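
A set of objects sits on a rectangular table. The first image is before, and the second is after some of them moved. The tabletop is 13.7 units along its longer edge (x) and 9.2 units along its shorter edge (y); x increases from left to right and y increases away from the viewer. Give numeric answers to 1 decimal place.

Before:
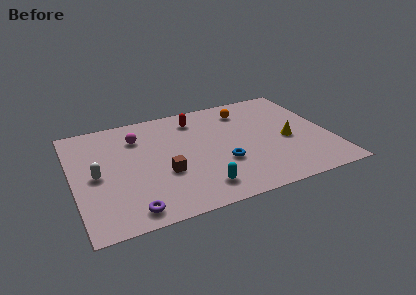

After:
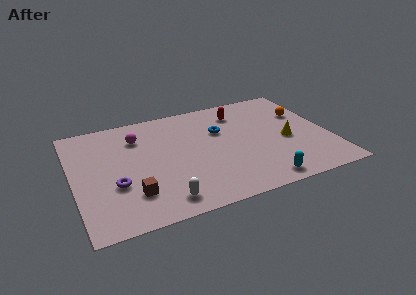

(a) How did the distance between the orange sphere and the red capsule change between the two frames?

+0.9

Before: roughly 2.7 units apart; after: 3.6. That's 0.9 units further apart.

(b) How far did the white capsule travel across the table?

4.5

The white capsule moved from about (1.2, 4.4) to (4.4, 1.3), a distance of √(3.2² + 3.1²) ≈ 4.5.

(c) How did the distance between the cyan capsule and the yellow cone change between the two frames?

-2.0

The distance was about 5.5 in the first image and 3.5 in the second, so they moved 2.0 units closer together.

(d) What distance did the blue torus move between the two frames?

2.8

The blue torus was near (7.8, 3.2) before and (8.0, 6.0) after, so it travelled √(0.2² + 2.8²) ≈ 2.8 units.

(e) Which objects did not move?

the yellow cone and the magenta sphere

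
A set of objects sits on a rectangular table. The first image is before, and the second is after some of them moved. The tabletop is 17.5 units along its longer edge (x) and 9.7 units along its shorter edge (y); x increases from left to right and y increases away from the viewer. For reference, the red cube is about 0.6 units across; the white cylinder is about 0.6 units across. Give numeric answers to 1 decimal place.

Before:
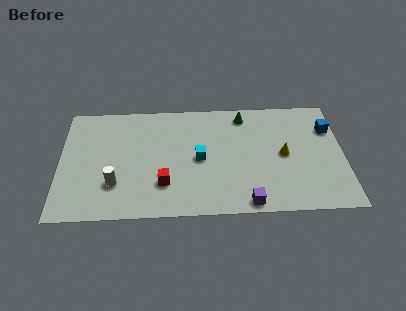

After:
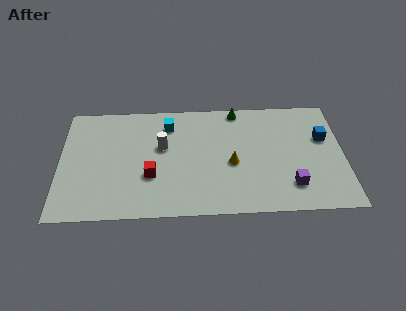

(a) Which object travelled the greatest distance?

the white cylinder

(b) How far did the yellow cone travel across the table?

3.3

The yellow cone moved from about (13.8, 4.8) to (10.6, 4.2), a distance of √(3.2² + 0.6²) ≈ 3.3.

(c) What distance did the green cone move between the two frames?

0.6

The green cone moved from about (11.4, 8.3) to (11.0, 8.8), a distance of √(0.4² + 0.5²) ≈ 0.6.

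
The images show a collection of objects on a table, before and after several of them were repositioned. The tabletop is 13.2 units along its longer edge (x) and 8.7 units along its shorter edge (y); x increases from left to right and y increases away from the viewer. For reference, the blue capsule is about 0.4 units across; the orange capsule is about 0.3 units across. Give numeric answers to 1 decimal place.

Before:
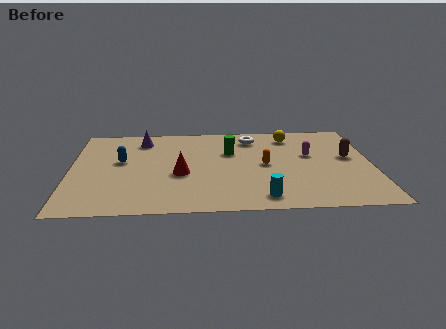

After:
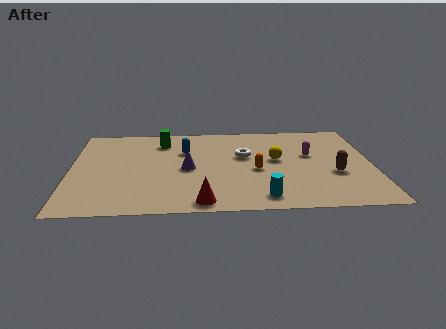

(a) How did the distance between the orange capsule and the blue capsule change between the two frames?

-2.6

They were about 6.3 units apart before and 3.7 after — 2.6 units closer together.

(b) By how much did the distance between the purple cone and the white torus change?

-2.1

Before: roughly 4.9 units apart; after: 2.8. That's 2.1 units closer together.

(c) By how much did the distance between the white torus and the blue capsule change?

-3.5

They were about 6.2 units apart before and 2.7 after — 3.5 units closer together.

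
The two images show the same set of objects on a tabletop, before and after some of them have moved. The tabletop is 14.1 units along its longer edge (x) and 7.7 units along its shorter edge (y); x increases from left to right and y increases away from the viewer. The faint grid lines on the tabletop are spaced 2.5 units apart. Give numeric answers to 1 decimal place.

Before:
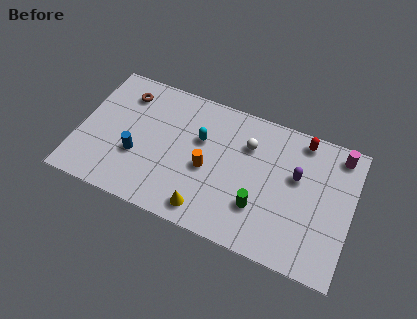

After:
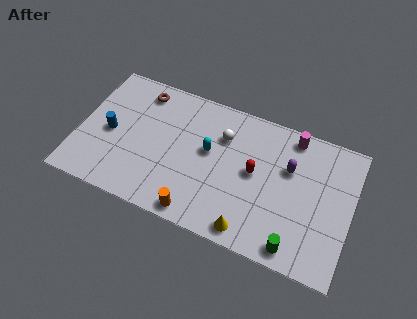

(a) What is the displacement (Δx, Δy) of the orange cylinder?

(-0.2, -2.6)

From the two frames, the orange cylinder sits at roughly (6.7, 3.4) before and (6.5, 0.8) after.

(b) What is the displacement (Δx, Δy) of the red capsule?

(-2.2, -2.7)

The red capsule was at about (11.3, 6.8) and moved to about (9.1, 4.1).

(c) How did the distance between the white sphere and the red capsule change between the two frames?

-0.7

They were about 3.0 units apart before and 2.3 after — 0.7 units closer together.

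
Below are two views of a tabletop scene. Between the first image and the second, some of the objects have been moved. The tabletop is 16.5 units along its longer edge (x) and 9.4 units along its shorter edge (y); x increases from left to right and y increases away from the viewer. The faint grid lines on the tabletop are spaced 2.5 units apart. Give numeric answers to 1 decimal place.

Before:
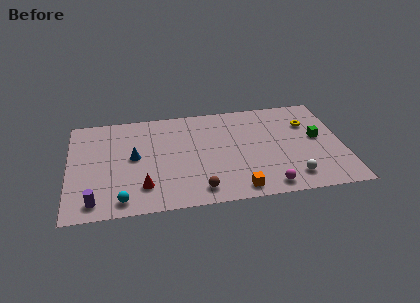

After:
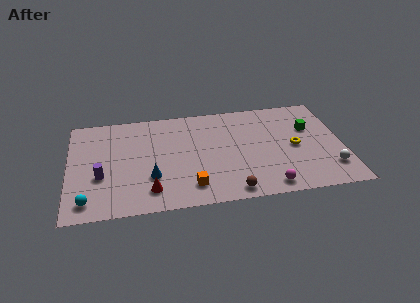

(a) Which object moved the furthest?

the orange cube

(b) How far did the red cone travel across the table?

0.6

The red cone moved from about (4.4, 2.2) to (4.8, 1.8), a distance of √(0.4² + 0.4²) ≈ 0.6.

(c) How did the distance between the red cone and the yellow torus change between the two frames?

-1.8

The distance was about 11.0 in the first image and 9.2 in the second, so they moved 1.8 units closer together.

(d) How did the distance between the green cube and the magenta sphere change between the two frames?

+0.6

Before: roughly 5.1 units apart; after: 5.7. That's 0.6 units further apart.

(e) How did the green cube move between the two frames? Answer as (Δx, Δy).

(-0.4, 1.0)

The green cube started near (15.0, 5.1) and ended near (14.6, 6.1).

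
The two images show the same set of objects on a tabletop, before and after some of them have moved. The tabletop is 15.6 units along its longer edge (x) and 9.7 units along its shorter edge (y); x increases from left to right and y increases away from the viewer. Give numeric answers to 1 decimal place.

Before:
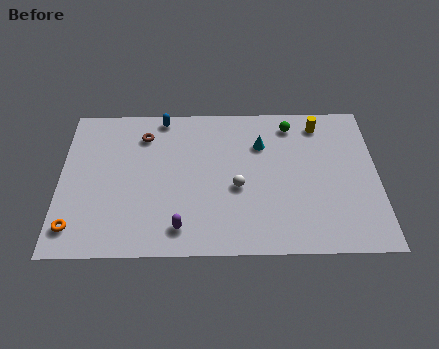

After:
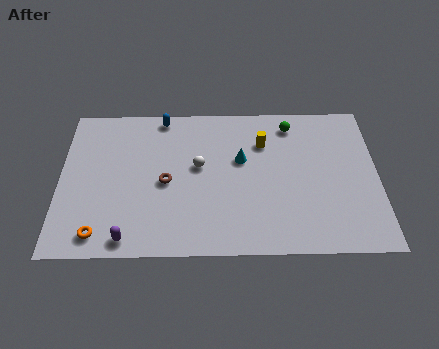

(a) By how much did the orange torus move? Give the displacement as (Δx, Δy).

(1.2, -0.4)

The orange torus was at about (0.8, 1.7) and moved to about (2.0, 1.3).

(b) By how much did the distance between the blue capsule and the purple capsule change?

+0.7

Before: roughly 7.3 units apart; after: 8.0. That's 0.7 units further apart.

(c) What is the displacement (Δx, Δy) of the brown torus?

(1.1, -3.1)

The brown torus started near (4.1, 7.6) and ended near (5.2, 4.5).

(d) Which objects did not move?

the blue capsule and the green sphere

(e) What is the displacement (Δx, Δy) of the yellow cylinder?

(-2.8, -1.2)

From the two frames, the yellow cylinder sits at roughly (12.8, 8.2) before and (10.0, 7.0) after.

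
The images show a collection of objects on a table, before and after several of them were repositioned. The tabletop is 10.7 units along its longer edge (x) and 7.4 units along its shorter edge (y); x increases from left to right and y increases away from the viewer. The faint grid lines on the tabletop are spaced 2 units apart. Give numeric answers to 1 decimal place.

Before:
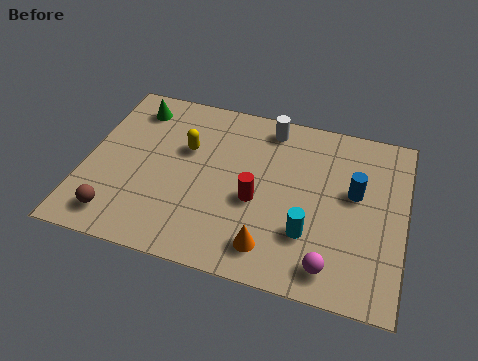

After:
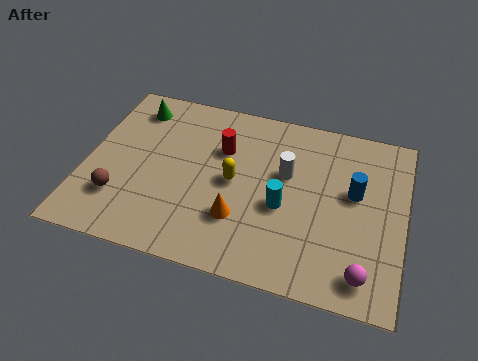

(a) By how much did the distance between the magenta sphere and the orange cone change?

+2.3

Before: roughly 2.0 units apart; after: 4.3. That's 2.3 units further apart.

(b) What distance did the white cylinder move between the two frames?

2.0

The white cylinder was near (6.0, 6.4) before and (6.7, 4.5) after, so it travelled √(0.7² + 1.9²) ≈ 2.0 units.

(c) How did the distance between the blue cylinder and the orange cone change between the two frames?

+0.3

They were about 4.0 units apart before and 4.3 after — 0.3 units further apart.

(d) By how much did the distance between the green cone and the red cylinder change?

-2.0

The distance was about 5.3 in the first image and 3.3 in the second, so they moved 2.0 units closer together.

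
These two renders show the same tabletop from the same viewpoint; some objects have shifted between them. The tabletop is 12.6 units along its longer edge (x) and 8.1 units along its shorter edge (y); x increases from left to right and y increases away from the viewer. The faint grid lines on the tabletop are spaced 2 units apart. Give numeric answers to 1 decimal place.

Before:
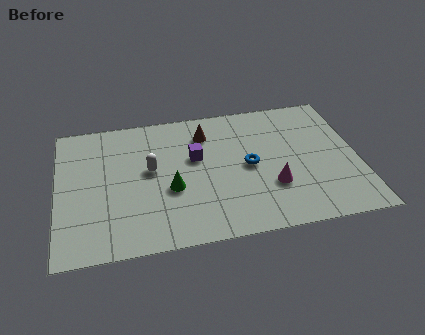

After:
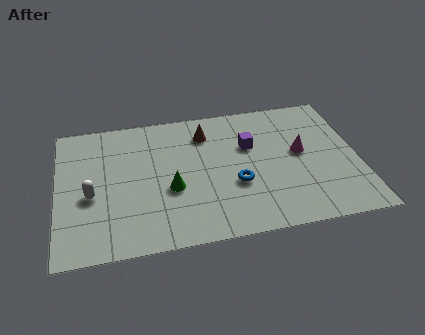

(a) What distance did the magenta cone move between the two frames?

2.2

The magenta cone moved from about (8.9, 2.6) to (10.2, 4.4), a distance of √(1.3² + 1.8²) ≈ 2.2.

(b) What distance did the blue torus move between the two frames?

1.2

From (8.0, 4.0) to (7.4, 3.0), the blue torus covered √(0.6² + 1.0²) ≈ 1.2 units.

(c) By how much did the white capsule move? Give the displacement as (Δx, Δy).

(-2.5, -1.1)

The white capsule was at about (3.9, 4.5) and moved to about (1.4, 3.4).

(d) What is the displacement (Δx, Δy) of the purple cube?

(2.3, 0.3)

From the two frames, the purple cube sits at roughly (5.8, 4.9) before and (8.1, 5.2) after.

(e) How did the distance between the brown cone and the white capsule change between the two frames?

+2.7

The distance was about 3.0 in the first image and 5.7 in the second, so they moved 2.7 units further apart.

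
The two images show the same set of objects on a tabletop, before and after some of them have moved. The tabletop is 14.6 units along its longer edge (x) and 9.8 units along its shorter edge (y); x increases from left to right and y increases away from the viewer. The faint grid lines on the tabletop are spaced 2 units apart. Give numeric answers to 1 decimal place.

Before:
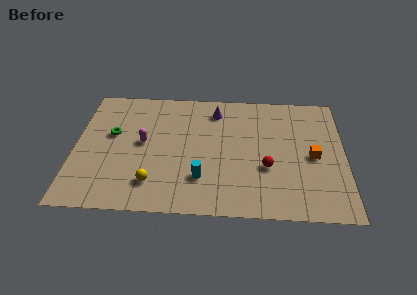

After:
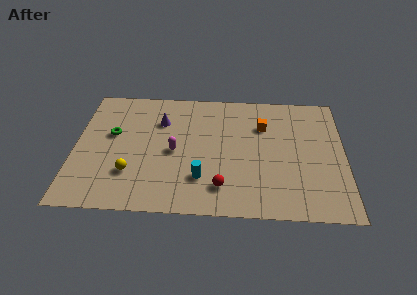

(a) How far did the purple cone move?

3.2

The purple cone moved from about (7.6, 8.0) to (4.6, 7.0), a distance of √(3.0² + 1.0²) ≈ 3.2.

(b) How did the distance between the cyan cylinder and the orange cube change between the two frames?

-0.9

They were about 6.3 units apart before and 5.4 after — 0.9 units closer together.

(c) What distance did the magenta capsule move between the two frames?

1.8

The magenta capsule was near (3.7, 5.2) before and (5.4, 4.6) after, so it travelled √(1.7² + 0.6²) ≈ 1.8 units.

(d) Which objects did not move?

the cyan cylinder and the green torus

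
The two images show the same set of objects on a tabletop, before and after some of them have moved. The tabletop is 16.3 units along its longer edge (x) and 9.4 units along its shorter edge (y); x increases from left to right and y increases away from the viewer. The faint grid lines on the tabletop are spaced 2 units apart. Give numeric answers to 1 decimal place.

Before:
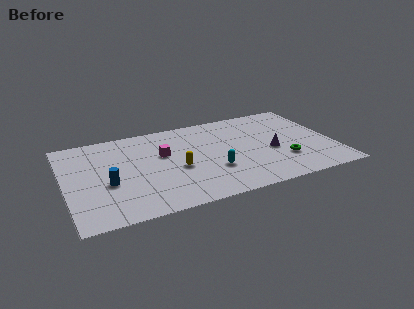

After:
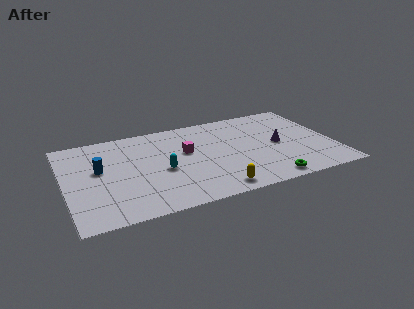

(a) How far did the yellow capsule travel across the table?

3.5

The yellow capsule was near (6.7, 4.0) before and (8.7, 1.1) after, so it travelled √(2.0² + 2.9²) ≈ 3.5 units.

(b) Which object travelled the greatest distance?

the yellow capsule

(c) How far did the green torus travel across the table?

2.2

The green torus moved from about (13.1, 2.8) to (11.9, 1.0), a distance of √(1.2² + 1.8²) ≈ 2.2.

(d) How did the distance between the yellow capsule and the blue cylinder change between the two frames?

+3.7

They were about 4.2 units apart before and 7.9 after — 3.7 units further apart.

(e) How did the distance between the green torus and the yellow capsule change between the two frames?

-3.3

They were about 6.5 units apart before and 3.2 after — 3.3 units closer together.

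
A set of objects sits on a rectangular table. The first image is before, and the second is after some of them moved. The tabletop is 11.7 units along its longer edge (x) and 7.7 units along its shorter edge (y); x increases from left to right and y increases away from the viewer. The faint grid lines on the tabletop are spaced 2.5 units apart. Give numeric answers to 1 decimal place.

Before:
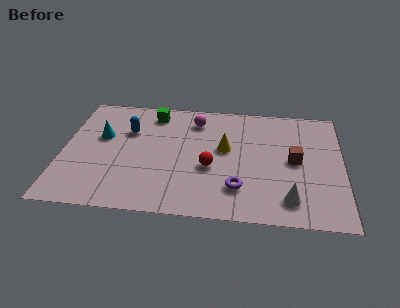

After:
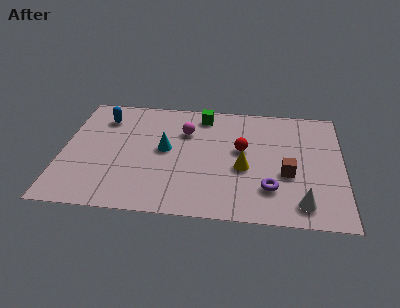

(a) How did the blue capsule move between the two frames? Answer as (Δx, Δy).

(-1.1, 0.8)

From the two frames, the blue capsule sits at roughly (2.7, 5.2) before and (1.6, 6.0) after.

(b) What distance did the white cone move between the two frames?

0.5

The white cone was near (9.5, 1.4) before and (10.0, 1.2) after, so it travelled √(0.5² + 0.2²) ≈ 0.5 units.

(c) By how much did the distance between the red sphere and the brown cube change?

-1.2

They were about 3.6 units apart before and 2.4 after — 1.2 units closer together.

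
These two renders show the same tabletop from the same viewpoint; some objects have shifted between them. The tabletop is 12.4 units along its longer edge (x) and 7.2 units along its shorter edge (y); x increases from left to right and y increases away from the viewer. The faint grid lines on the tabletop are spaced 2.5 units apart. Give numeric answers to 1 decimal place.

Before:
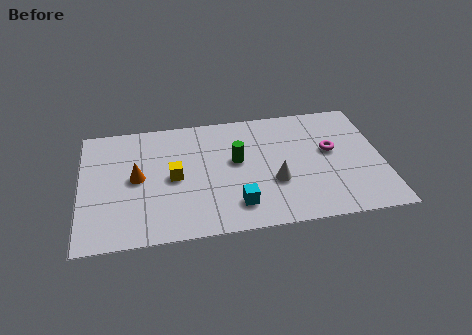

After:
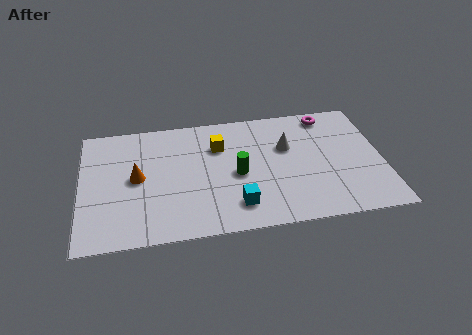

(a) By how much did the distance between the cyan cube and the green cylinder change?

-0.8

Before: roughly 2.6 units apart; after: 1.8. That's 0.8 units closer together.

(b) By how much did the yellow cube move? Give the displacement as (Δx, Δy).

(1.9, 1.6)

From the two frames, the yellow cube sits at roughly (3.8, 3.5) before and (5.7, 5.1) after.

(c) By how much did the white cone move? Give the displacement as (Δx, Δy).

(0.6, 2.0)

The white cone was at about (7.9, 2.6) and moved to about (8.5, 4.6).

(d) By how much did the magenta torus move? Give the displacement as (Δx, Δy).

(0.0, 2.2)

The magenta torus started near (10.3, 4.1) and ended near (10.3, 6.3).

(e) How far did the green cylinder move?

0.8

The green cylinder moved from about (6.4, 4.1) to (6.4, 3.3), a distance of √(0.0² + 0.8²) ≈ 0.8.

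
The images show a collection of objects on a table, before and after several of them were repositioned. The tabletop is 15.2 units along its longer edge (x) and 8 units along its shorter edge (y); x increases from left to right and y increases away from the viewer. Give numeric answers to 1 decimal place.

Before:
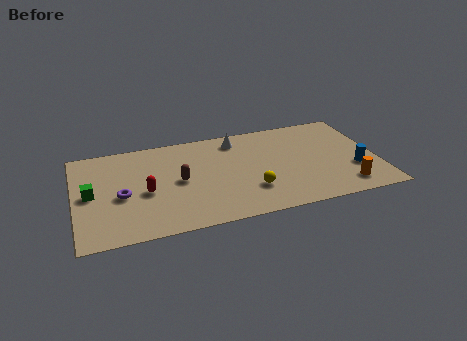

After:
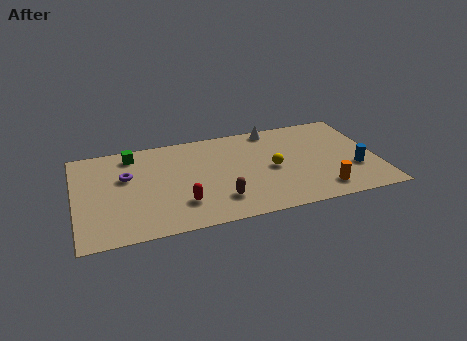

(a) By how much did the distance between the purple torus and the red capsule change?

+2.7

Before: roughly 1.2 units apart; after: 3.9. That's 2.7 units further apart.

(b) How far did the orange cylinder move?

1.2

The orange cylinder moved from about (13.4, 1.4) to (12.2, 1.4), a distance of √(1.2² + 0.0²) ≈ 1.2.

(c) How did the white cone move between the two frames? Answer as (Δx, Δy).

(1.9, 0.5)

The white cone was at about (8.3, 6.7) and moved to about (10.2, 7.2).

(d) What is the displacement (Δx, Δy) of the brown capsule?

(1.9, -2.1)

The brown capsule was at about (5.2, 4.0) and moved to about (7.1, 1.9).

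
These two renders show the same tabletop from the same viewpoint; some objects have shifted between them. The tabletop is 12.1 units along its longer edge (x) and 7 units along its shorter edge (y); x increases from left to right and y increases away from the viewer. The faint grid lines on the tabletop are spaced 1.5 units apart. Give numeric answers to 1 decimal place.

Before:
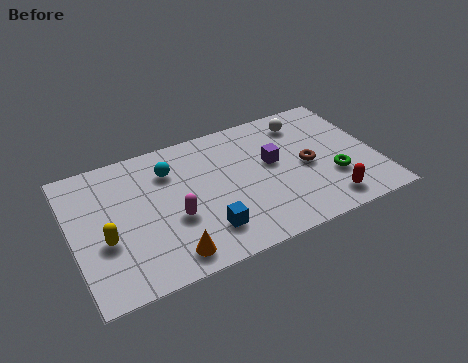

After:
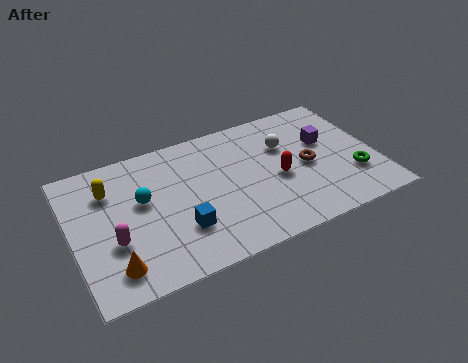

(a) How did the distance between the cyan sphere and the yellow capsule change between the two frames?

-2.2

Before: roughly 3.8 units apart; after: 1.6. That's 2.2 units closer together.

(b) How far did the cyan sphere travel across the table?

1.6

From (4.0, 5.2) to (2.8, 4.1), the cyan sphere covered √(1.2² + 1.1²) ≈ 1.6 units.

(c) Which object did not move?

the brown torus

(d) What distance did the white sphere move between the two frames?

1.3

The white sphere was near (9.5, 5.7) before and (8.6, 4.7) after, so it travelled √(0.9² + 1.0²) ≈ 1.3 units.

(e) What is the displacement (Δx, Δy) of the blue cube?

(-0.9, 0.5)

The blue cube was at about (5.0, 1.6) and moved to about (4.1, 2.1).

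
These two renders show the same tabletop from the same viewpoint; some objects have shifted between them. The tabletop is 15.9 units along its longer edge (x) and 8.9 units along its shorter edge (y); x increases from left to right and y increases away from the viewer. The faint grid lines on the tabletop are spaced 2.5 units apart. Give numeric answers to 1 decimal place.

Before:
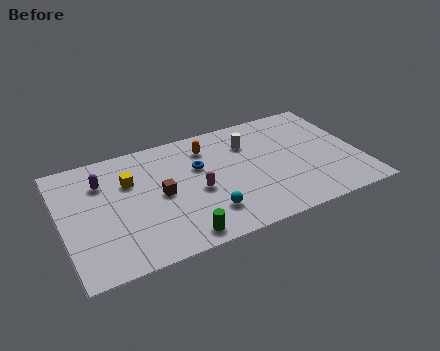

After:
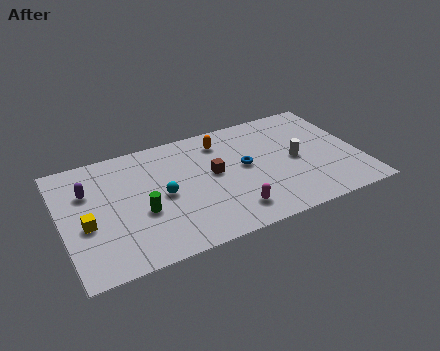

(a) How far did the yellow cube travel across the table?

3.4

The yellow cube was near (3.7, 6.0) before and (1.2, 3.7) after, so it travelled √(2.5² + 2.3²) ≈ 3.4 units.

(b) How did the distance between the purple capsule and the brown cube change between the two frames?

+3.1

The distance was about 3.6 in the first image and 6.7 in the second, so they moved 3.1 units further apart.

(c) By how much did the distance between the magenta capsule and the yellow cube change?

+3.8

They were about 4.0 units apart before and 7.8 after — 3.8 units further apart.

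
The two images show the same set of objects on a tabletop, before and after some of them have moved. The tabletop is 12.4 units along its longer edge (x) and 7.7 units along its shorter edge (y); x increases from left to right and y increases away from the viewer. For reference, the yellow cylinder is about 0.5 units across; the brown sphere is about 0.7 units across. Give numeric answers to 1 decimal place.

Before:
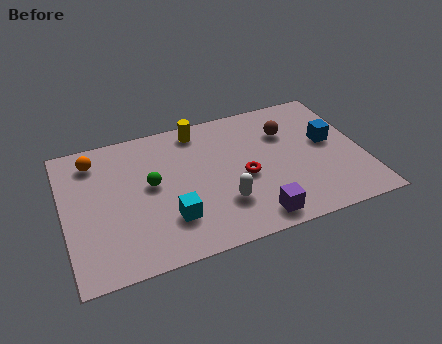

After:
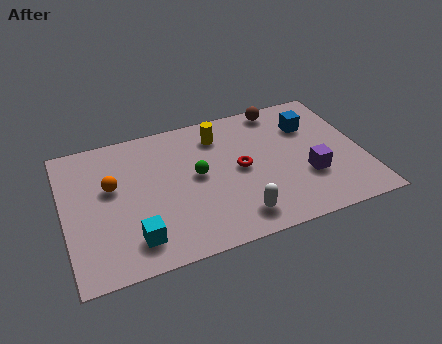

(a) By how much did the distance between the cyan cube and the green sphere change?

+1.6

Before: roughly 2.2 units apart; after: 3.8. That's 1.6 units further apart.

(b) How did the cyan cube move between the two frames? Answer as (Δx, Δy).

(-1.5, -0.6)

The cyan cube was at about (4.2, 2.1) and moved to about (2.7, 1.5).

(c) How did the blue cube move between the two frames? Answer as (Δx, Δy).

(-0.7, 1.2)

The blue cube started near (11.1, 4.3) and ended near (10.4, 5.5).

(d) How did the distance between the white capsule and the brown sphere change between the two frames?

+1.7

They were about 4.4 units apart before and 6.1 after — 1.7 units further apart.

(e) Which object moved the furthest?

the purple cube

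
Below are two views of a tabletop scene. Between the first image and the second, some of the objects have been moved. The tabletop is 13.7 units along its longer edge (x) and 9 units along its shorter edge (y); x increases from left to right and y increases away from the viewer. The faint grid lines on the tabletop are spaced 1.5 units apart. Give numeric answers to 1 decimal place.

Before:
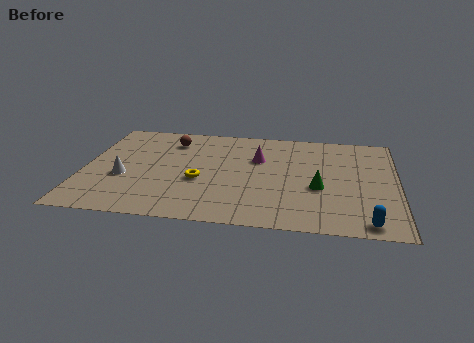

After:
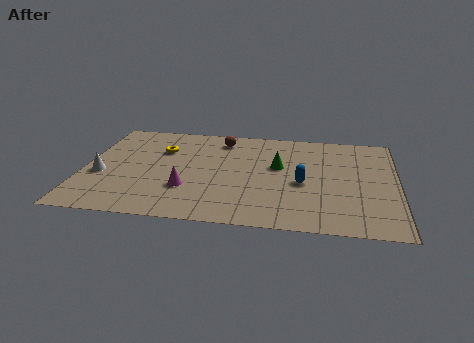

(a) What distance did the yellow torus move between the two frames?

3.2

From (5.1, 3.6) to (3.3, 6.2), the yellow torus covered √(1.8² + 2.6²) ≈ 3.2 units.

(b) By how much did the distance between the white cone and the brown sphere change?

+2.3

They were about 4.1 units apart before and 6.4 after — 2.3 units further apart.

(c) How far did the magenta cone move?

4.3

The magenta cone moved from about (7.6, 5.9) to (4.6, 2.8), a distance of √(3.0² + 3.1²) ≈ 4.3.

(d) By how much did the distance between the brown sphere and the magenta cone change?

+0.8

They were about 4.1 units apart before and 4.9 after — 0.8 units further apart.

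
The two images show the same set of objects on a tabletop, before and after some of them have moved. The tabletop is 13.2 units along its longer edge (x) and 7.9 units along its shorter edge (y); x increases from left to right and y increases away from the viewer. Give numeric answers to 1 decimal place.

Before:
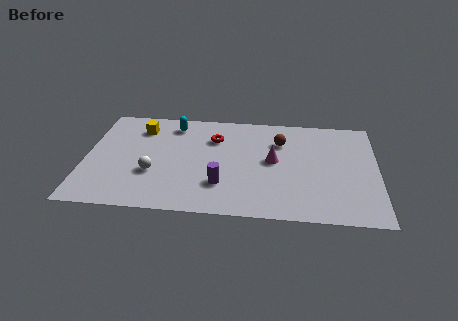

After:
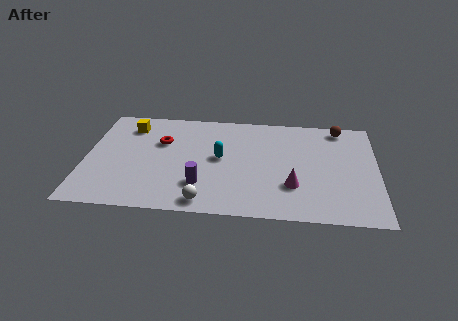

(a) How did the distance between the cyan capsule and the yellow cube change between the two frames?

+3.1

The distance was about 1.6 in the first image and 4.7 in the second, so they moved 3.1 units further apart.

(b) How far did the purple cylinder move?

0.9

From (6.2, 2.2) to (5.3, 2.1), the purple cylinder covered √(0.9² + 0.1²) ≈ 0.9 units.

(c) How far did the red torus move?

2.5

The red torus moved from about (5.8, 5.7) to (3.4, 5.2), a distance of √(2.4² + 0.5²) ≈ 2.5.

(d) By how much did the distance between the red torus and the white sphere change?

+0.8

The distance was about 4.0 in the first image and 4.8 in the second, so they moved 0.8 units further apart.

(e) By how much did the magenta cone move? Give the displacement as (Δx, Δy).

(0.9, -1.8)

From the two frames, the magenta cone sits at roughly (8.5, 4.2) before and (9.4, 2.4) after.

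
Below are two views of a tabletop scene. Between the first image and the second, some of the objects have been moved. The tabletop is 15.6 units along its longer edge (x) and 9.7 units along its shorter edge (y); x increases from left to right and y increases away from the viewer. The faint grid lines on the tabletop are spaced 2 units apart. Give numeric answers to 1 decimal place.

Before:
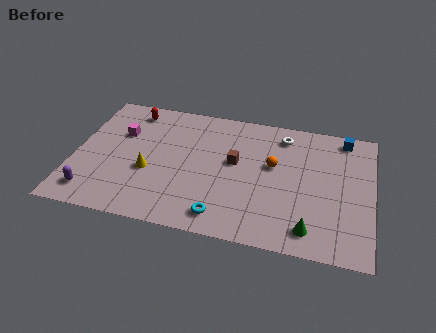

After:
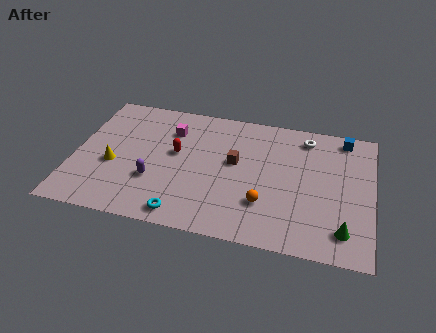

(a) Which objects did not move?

the brown cube and the blue cube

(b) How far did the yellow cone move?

1.9

The yellow cone was near (4.0, 3.8) before and (2.1, 3.9) after, so it travelled √(1.9² + 0.1²) ≈ 1.9 units.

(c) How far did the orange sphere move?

2.9

The orange sphere was near (10.4, 5.7) before and (10.1, 2.8) after, so it travelled √(0.3² + 2.9²) ≈ 2.9 units.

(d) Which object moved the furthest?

the red capsule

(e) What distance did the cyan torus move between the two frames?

2.0

The cyan torus moved from about (8.0, 1.4) to (6.0, 1.1), a distance of √(2.0² + 0.3²) ≈ 2.0.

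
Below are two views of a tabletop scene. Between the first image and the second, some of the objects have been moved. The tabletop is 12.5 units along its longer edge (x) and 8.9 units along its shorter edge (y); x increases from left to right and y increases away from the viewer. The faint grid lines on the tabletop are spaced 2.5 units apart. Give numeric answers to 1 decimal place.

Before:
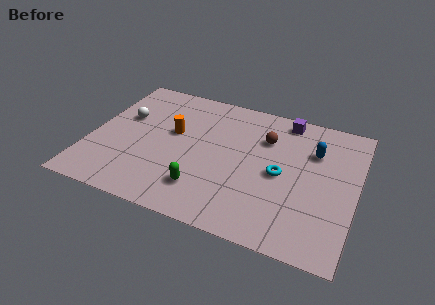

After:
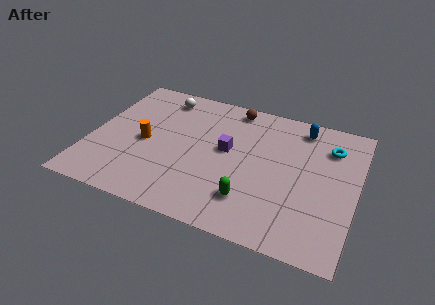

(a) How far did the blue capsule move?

1.6

The blue capsule was near (10.4, 6.2) before and (9.7, 7.6) after, so it travelled √(0.7² + 1.4²) ≈ 1.6 units.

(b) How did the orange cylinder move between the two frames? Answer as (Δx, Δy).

(-1.2, -1.1)

From the two frames, the orange cylinder sits at roughly (3.8, 5.2) before and (2.6, 4.1) after.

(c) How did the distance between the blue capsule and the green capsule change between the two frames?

-0.6

The distance was about 6.4 in the first image and 5.8 in the second, so they moved 0.6 units closer together.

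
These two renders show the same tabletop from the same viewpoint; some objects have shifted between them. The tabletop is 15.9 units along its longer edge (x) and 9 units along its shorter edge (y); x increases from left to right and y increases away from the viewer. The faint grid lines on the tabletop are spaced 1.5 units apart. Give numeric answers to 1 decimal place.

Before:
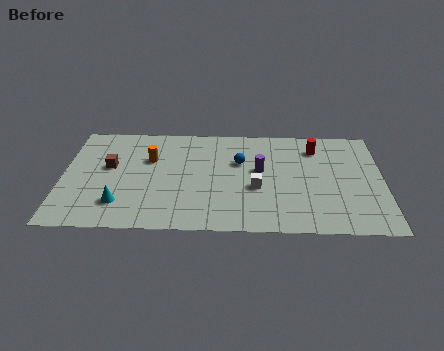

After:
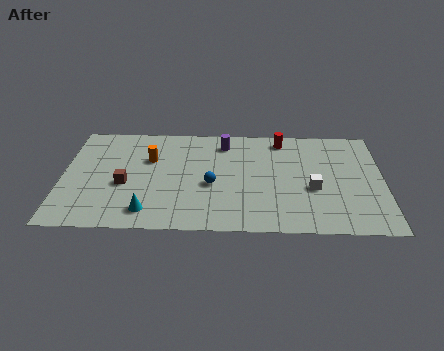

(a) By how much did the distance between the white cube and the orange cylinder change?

+2.6

The distance was about 5.8 in the first image and 8.4 in the second, so they moved 2.6 units further apart.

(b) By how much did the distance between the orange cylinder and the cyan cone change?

+0.4

The distance was about 4.0 in the first image and 4.4 in the second, so they moved 0.4 units further apart.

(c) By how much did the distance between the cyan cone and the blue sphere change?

-3.1

Before: roughly 7.0 units apart; after: 3.9. That's 3.1 units closer together.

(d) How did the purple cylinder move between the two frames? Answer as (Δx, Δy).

(-1.8, 2.3)

The purple cylinder was at about (9.8, 5.1) and moved to about (8.0, 7.4).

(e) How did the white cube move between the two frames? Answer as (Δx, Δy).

(2.8, 0.0)

The white cube started near (9.6, 3.6) and ended near (12.4, 3.6).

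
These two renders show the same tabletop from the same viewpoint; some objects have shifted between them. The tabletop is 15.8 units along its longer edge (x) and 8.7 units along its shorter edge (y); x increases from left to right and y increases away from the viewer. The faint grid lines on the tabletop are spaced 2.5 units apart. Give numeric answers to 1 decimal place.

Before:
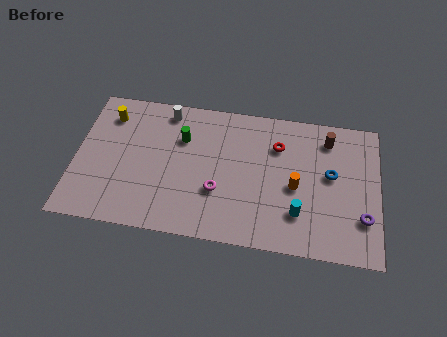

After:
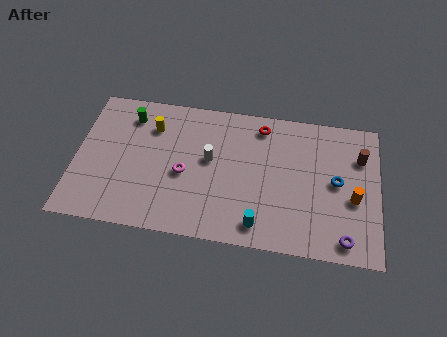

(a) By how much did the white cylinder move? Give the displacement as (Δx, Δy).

(2.4, -2.7)

The white cylinder was at about (4.6, 7.6) and moved to about (7.0, 4.9).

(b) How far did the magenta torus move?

2.0

The magenta torus was near (7.5, 3.0) before and (5.7, 3.8) after, so it travelled √(1.8² + 0.8²) ≈ 2.0 units.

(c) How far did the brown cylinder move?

1.9

The brown cylinder moved from about (13.1, 7.1) to (14.8, 6.2), a distance of √(1.7² + 0.9²) ≈ 1.9.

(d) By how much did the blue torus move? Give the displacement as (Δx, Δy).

(0.3, -0.4)

The blue torus started near (13.3, 4.9) and ended near (13.6, 4.5).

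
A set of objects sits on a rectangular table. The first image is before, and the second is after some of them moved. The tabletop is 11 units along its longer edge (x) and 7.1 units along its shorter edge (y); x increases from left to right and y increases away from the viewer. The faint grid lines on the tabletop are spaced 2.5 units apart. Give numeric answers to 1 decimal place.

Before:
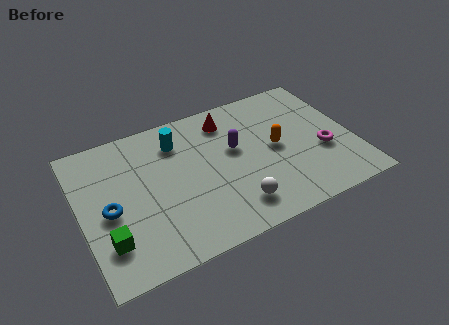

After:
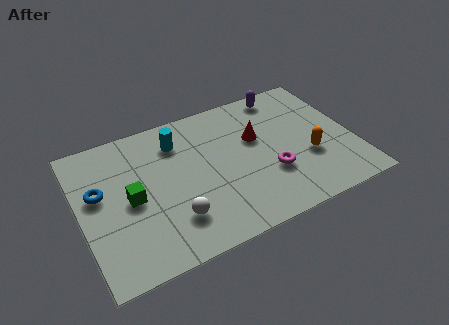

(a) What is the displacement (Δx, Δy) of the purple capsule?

(2.3, 2.1)

From the two frames, the purple capsule sits at roughly (6.3, 4.2) before and (8.6, 6.3) after.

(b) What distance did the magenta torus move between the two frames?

2.2

The magenta torus moved from about (9.7, 2.7) to (7.5, 2.4), a distance of √(2.2² + 0.3²) ≈ 2.2.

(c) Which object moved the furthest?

the purple capsule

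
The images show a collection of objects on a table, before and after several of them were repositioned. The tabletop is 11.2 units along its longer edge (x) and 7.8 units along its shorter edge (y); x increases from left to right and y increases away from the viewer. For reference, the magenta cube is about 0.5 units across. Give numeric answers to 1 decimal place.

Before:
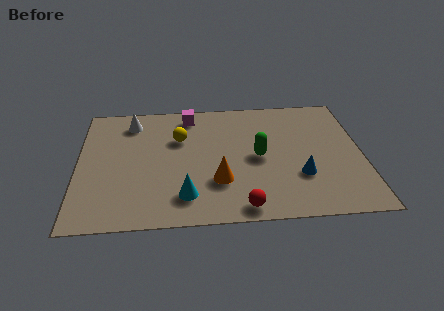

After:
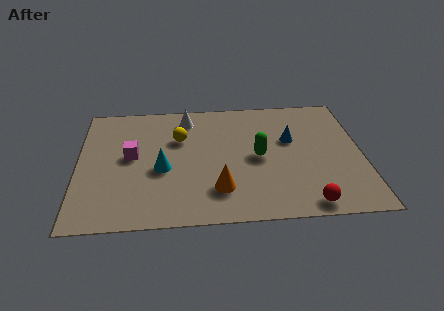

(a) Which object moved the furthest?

the magenta cube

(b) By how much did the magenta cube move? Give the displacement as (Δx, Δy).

(-2.3, -2.5)

The magenta cube started near (4.4, 6.7) and ended near (2.1, 4.2).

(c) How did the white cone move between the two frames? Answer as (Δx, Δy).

(2.2, 0.1)

The white cone was at about (2.1, 6.4) and moved to about (4.3, 6.5).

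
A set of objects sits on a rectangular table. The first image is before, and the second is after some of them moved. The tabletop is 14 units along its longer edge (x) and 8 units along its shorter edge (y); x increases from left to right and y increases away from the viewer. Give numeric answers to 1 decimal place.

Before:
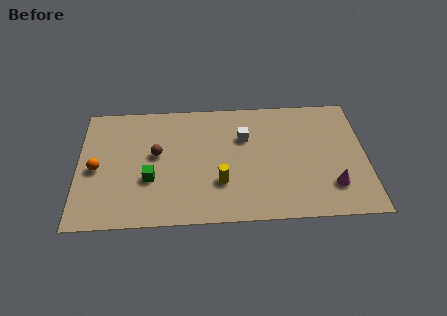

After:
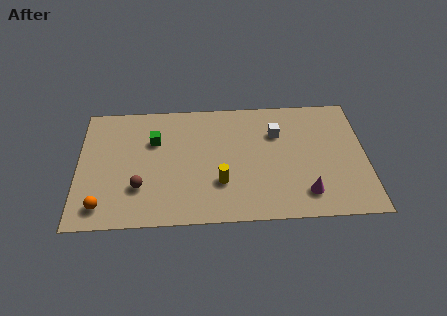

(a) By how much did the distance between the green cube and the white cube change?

+0.8

The distance was about 5.2 in the first image and 6.0 in the second, so they moved 0.8 units further apart.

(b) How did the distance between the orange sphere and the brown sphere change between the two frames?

-0.9

They were about 3.0 units apart before and 2.1 after — 0.9 units closer together.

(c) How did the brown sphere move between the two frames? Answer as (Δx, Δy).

(-0.8, -2.1)

From the two frames, the brown sphere sits at roughly (3.8, 4.5) before and (3.0, 2.4) after.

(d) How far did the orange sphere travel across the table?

2.4

The orange sphere was near (0.9, 3.7) before and (1.2, 1.3) after, so it travelled √(0.3² + 2.4²) ≈ 2.4 units.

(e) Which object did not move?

the yellow cylinder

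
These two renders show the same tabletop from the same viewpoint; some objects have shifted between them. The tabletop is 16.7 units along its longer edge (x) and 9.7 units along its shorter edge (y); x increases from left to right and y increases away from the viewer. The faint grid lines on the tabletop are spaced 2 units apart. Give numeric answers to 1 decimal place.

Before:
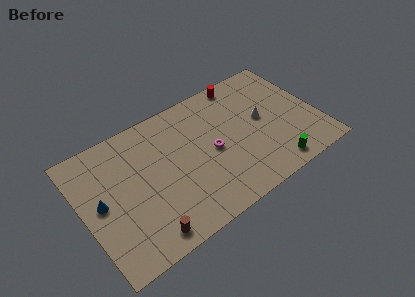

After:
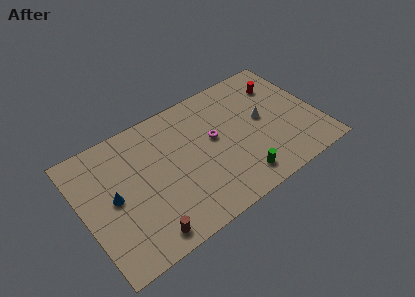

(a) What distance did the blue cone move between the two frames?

0.9

The blue cone moved from about (1.2, 5.0) to (2.1, 4.9), a distance of √(0.9² + 0.1²) ≈ 0.9.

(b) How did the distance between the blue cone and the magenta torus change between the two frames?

-0.6

Before: roughly 7.9 units apart; after: 7.3. That's 0.6 units closer together.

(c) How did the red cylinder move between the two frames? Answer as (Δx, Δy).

(2.5, -1.5)

The red cylinder was at about (12.1, 8.8) and moved to about (14.6, 7.3).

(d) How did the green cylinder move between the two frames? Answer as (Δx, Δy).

(-2.4, 0.4)

From the two frames, the green cylinder sits at roughly (12.9, 1.2) before and (10.5, 1.6) after.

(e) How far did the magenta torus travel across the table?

0.9

The magenta torus was near (9.1, 4.6) before and (9.4, 5.5) after, so it travelled √(0.3² + 0.9²) ≈ 0.9 units.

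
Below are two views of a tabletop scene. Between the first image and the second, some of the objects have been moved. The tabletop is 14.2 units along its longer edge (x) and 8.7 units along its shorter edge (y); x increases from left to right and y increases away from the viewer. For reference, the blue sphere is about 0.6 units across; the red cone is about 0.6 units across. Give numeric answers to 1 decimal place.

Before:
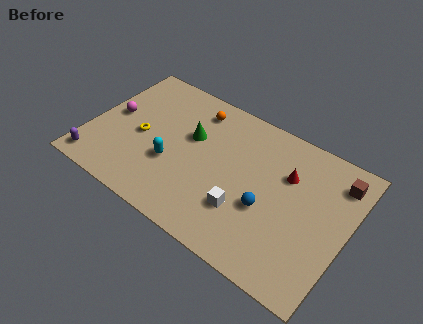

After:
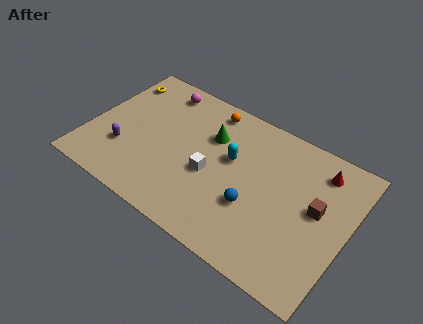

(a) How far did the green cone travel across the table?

1.2

The green cone moved from about (5.4, 5.4) to (6.4, 6.0), a distance of √(1.0² + 0.6²) ≈ 1.2.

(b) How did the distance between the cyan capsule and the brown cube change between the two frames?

-4.6

Before: roughly 9.4 units apart; after: 4.8. That's 4.6 units closer together.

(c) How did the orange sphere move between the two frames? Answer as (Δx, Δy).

(0.7, 0.4)

The orange sphere was at about (5.3, 7.2) and moved to about (6.0, 7.6).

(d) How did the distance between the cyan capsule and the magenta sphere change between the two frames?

+1.2

They were about 3.9 units apart before and 5.1 after — 1.2 units further apart.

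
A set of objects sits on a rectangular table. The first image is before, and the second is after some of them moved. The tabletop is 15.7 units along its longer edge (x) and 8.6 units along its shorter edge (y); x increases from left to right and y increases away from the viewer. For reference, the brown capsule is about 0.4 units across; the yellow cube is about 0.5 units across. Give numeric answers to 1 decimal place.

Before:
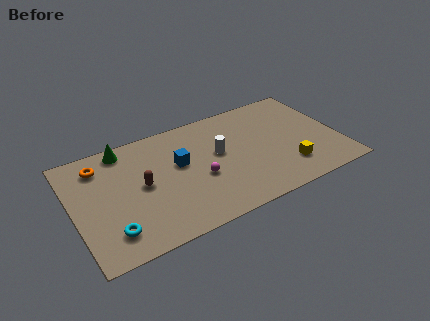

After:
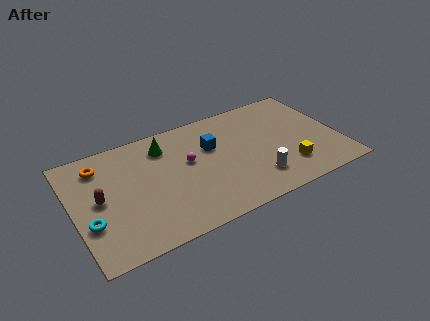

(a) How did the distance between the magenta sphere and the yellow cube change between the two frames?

+1.0

The distance was about 5.3 in the first image and 6.3 in the second, so they moved 1.0 units further apart.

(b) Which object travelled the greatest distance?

the white cylinder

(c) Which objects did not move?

the orange torus and the yellow cube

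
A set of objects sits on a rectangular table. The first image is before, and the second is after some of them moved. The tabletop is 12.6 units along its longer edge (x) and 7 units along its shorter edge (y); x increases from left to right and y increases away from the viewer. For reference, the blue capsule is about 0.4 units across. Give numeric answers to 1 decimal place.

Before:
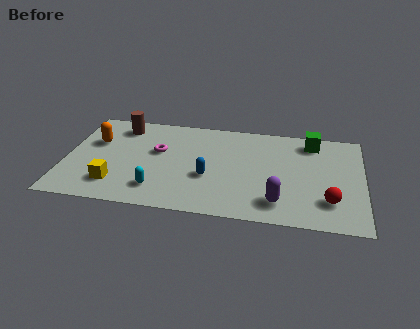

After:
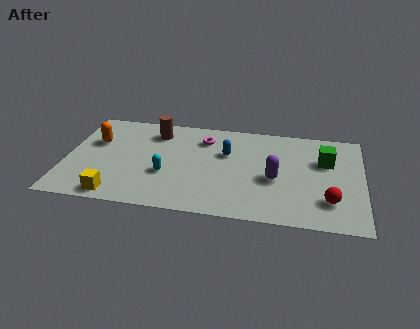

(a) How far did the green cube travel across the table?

1.4

The green cube moved from about (10.4, 5.9) to (11.0, 4.6), a distance of √(0.6² + 1.3²) ≈ 1.4.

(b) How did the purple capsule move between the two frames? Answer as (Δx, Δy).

(-0.2, 1.6)

The purple capsule started near (9.1, 1.4) and ended near (8.9, 3.0).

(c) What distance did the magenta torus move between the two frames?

2.2

The magenta torus moved from about (3.9, 4.2) to (5.8, 5.4), a distance of √(1.9² + 1.2²) ≈ 2.2.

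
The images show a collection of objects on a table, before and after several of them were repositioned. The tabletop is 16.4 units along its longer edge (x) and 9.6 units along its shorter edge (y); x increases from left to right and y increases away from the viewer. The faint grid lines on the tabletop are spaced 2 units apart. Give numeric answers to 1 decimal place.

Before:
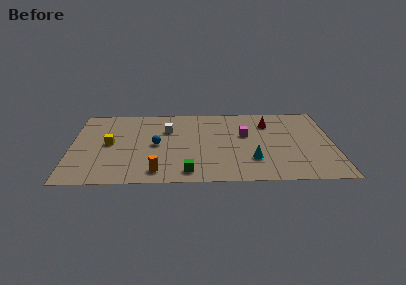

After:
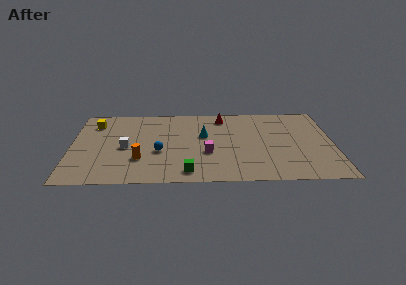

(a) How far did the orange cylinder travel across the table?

1.9

The orange cylinder was near (5.4, 1.4) before and (4.3, 2.9) after, so it travelled √(1.1² + 1.5²) ≈ 1.9 units.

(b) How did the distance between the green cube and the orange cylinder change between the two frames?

+1.5

Before: roughly 1.9 units apart; after: 3.4. That's 1.5 units further apart.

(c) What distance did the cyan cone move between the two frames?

4.3

The cyan cone moved from about (11.3, 2.7) to (8.3, 5.8), a distance of √(3.0² + 3.1²) ≈ 4.3.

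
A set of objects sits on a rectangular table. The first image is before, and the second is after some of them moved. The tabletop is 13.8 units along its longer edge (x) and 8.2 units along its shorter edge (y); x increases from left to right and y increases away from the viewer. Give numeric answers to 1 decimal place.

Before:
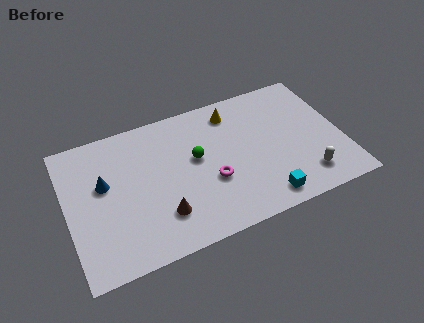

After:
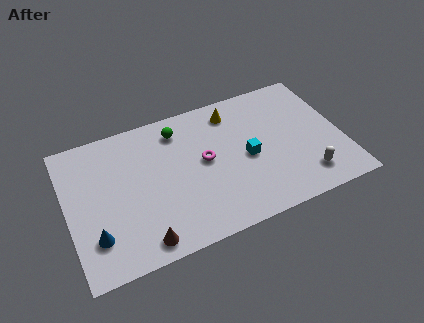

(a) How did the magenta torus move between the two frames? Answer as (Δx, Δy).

(-0.2, 1.3)

The magenta torus was at about (7.1, 3.1) and moved to about (6.9, 4.4).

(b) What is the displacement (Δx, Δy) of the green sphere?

(-0.7, 2.0)

From the two frames, the green sphere sits at roughly (6.5, 4.7) before and (5.8, 6.7) after.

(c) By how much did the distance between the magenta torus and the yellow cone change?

-1.1

The distance was about 4.0 in the first image and 2.9 in the second, so they moved 1.1 units closer together.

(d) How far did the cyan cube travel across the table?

2.7

The cyan cube was near (9.5, 1.1) before and (9.0, 3.8) after, so it travelled √(0.5² + 2.7²) ≈ 2.7 units.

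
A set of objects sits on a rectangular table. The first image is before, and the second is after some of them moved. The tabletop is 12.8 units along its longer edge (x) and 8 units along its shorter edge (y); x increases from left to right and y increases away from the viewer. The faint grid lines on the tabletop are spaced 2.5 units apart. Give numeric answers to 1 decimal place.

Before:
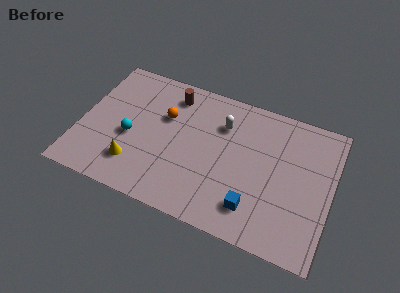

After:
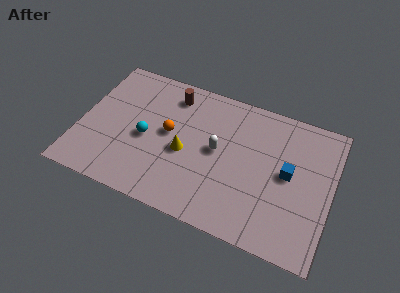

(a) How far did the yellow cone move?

2.9

From (3.0, 1.9) to (5.4, 3.5), the yellow cone covered √(2.4² + 1.6²) ≈ 2.9 units.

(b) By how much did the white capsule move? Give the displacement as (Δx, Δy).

(-0.1, -1.6)

The white capsule was at about (7.1, 5.8) and moved to about (7.0, 4.2).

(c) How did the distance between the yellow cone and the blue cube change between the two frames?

-0.9

The distance was about 6.1 in the first image and 5.2 in the second, so they moved 0.9 units closer together.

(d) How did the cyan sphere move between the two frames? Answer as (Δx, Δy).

(0.8, 0.2)

From the two frames, the cyan sphere sits at roughly (2.6, 3.4) before and (3.4, 3.6) after.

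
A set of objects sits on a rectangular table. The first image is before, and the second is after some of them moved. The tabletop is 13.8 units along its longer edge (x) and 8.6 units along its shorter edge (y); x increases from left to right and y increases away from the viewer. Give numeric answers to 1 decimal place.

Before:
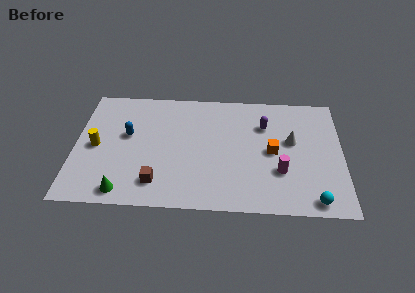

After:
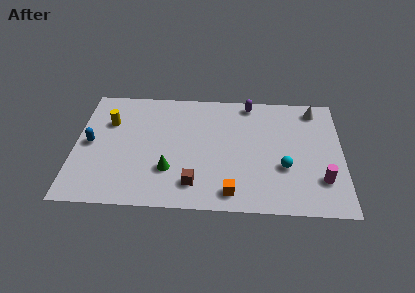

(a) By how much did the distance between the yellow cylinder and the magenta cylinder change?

+2.0

They were about 9.6 units apart before and 11.6 after — 2.0 units further apart.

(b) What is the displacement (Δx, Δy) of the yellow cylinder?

(0.6, 1.8)

The yellow cylinder started near (1.1, 4.1) and ended near (1.7, 5.9).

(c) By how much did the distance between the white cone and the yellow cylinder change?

+0.7

They were about 10.1 units apart before and 10.8 after — 0.7 units further apart.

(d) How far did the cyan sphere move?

2.7

From (12.3, 0.9) to (10.8, 3.1), the cyan sphere covered √(1.5² + 2.2²) ≈ 2.7 units.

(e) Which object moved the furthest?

the orange cube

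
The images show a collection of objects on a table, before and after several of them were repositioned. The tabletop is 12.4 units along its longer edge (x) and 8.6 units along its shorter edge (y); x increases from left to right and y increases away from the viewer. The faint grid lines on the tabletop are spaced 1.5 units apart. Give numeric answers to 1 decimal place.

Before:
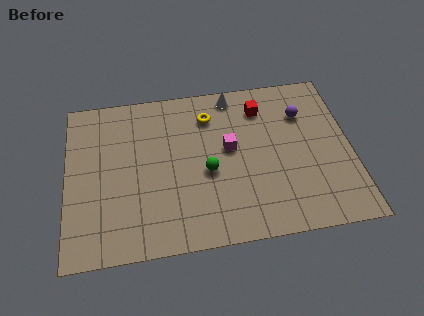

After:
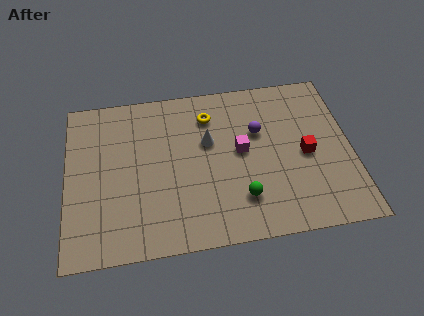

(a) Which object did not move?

the yellow torus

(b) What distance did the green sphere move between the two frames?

2.1

The green sphere was near (6.1, 3.7) before and (7.5, 2.1) after, so it travelled √(1.4² + 1.6²) ≈ 2.1 units.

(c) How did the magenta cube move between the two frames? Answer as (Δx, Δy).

(0.5, -0.2)

The magenta cube was at about (7.1, 4.8) and moved to about (7.6, 4.6).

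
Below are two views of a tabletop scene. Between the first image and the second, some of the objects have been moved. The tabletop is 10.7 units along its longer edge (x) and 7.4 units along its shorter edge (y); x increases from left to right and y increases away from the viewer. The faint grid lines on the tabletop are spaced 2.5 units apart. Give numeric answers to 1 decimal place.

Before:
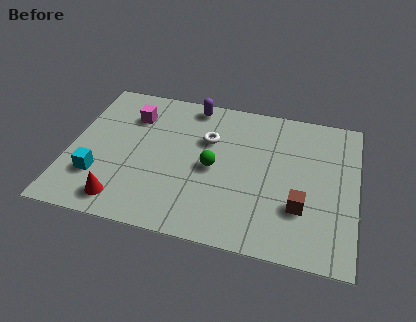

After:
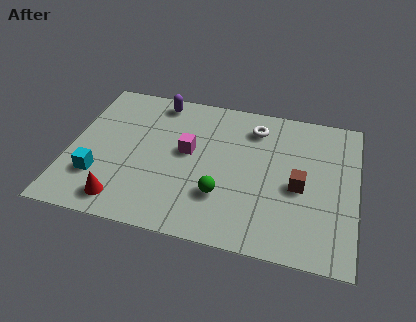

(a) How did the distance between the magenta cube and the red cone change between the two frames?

-0.7

The distance was about 4.4 in the first image and 3.7 in the second, so they moved 0.7 units closer together.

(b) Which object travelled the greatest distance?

the magenta cube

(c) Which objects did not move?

the cyan cube and the red cone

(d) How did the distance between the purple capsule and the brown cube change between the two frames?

+0.3

The distance was about 6.1 in the first image and 6.4 in the second, so they moved 0.3 units further apart.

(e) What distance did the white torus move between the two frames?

2.0

From (5.1, 4.9) to (6.8, 5.9), the white torus covered √(1.7² + 1.0²) ≈ 2.0 units.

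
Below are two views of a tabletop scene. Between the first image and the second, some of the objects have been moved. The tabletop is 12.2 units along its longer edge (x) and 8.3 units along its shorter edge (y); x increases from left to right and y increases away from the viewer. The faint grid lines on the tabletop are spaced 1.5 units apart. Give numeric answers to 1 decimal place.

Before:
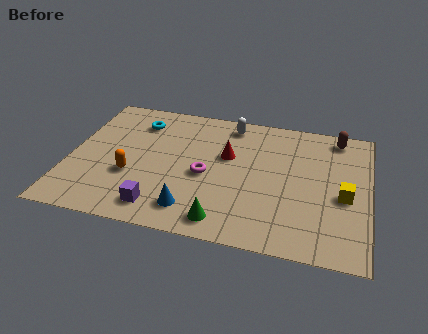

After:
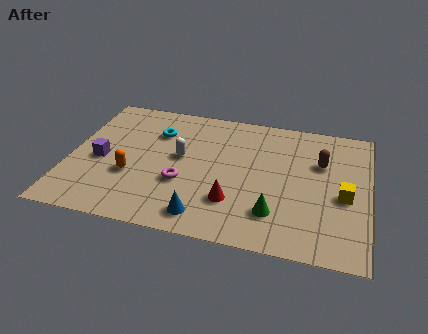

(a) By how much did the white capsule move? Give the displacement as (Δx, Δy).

(-1.9, -2.6)

The white capsule started near (6.4, 7.2) and ended near (4.5, 4.6).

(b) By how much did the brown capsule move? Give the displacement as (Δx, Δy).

(-0.6, -1.8)

The brown capsule started near (10.8, 7.3) and ended near (10.2, 5.5).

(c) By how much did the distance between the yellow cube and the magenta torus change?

+0.9

The distance was about 5.6 in the first image and 6.5 in the second, so they moved 0.9 units further apart.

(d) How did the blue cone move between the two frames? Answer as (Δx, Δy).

(0.5, -0.3)

The blue cone was at about (5.2, 1.5) and moved to about (5.7, 1.2).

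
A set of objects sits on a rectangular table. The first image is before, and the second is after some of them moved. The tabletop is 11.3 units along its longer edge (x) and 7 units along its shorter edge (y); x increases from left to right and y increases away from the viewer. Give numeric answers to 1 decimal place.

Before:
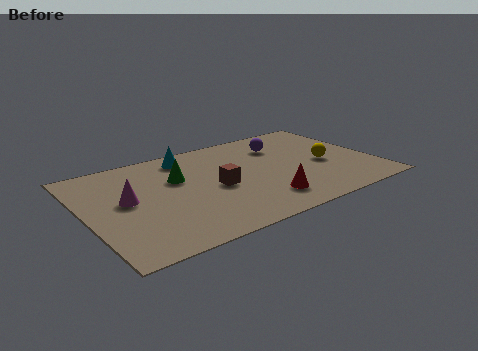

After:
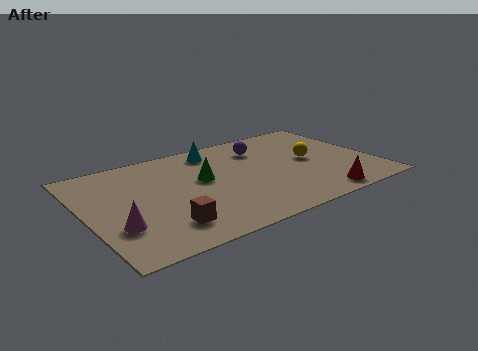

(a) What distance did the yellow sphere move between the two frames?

0.7

The yellow sphere was near (9.4, 3.1) before and (8.9, 3.6) after, so it travelled √(0.5² + 0.5²) ≈ 0.7 units.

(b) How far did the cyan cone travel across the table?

1.1

The cyan cone was near (4.3, 5.9) before and (5.4, 5.9) after, so it travelled √(1.1² + 0.0²) ≈ 1.1 units.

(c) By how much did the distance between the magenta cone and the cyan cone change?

+2.3

Before: roughly 3.4 units apart; after: 5.7. That's 2.3 units further apart.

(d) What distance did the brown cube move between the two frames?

2.9

From (5.0, 3.2) to (2.7, 1.5), the brown cube covered √(2.3² + 1.7²) ≈ 2.9 units.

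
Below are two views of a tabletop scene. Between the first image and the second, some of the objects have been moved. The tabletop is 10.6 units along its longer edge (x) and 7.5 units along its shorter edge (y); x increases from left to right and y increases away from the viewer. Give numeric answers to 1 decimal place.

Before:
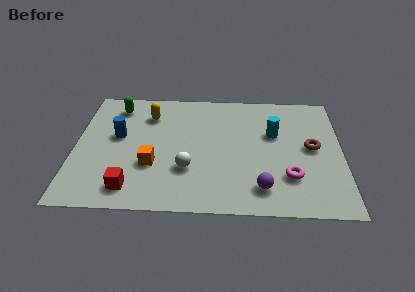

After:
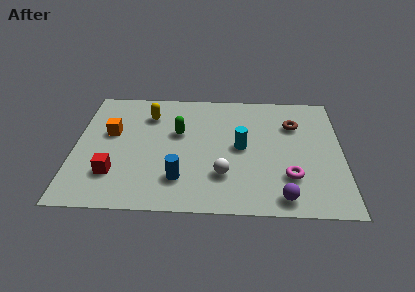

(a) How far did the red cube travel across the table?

1.1

From (2.3, 1.2) to (1.6, 2.0), the red cube covered √(0.7² + 0.8²) ≈ 1.1 units.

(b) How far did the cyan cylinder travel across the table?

1.6

The cyan cylinder moved from about (7.9, 4.7) to (6.6, 3.8), a distance of √(1.3² + 0.9²) ≈ 1.6.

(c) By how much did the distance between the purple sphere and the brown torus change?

+1.2

The distance was about 3.2 in the first image and 4.4 in the second, so they moved 1.2 units further apart.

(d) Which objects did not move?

the magenta torus and the yellow capsule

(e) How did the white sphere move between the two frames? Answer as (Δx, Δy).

(1.4, -0.3)

The white sphere was at about (4.5, 2.4) and moved to about (5.9, 2.1).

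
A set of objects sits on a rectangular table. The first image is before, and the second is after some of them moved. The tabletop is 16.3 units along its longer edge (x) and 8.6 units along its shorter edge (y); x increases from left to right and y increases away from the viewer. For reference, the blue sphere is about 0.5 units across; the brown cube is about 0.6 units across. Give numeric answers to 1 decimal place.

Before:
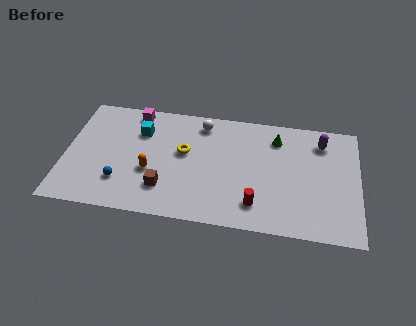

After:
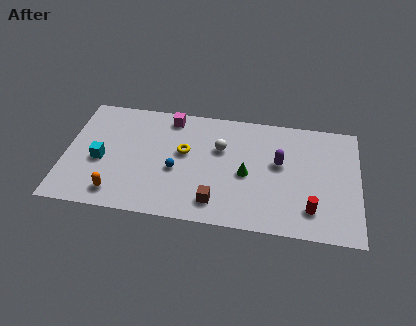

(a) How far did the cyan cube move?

3.3

From (4.1, 6.2) to (2.0, 3.7), the cyan cube covered √(2.1² + 2.5²) ≈ 3.3 units.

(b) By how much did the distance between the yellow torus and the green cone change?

-1.7

Before: roughly 5.4 units apart; after: 3.7. That's 1.7 units closer together.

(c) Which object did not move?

the yellow torus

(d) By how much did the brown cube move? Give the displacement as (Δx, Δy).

(2.9, -0.6)

The brown cube started near (5.6, 2.2) and ended near (8.5, 1.6).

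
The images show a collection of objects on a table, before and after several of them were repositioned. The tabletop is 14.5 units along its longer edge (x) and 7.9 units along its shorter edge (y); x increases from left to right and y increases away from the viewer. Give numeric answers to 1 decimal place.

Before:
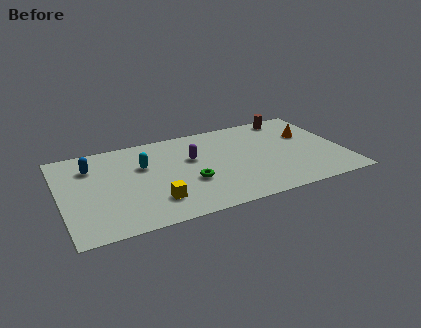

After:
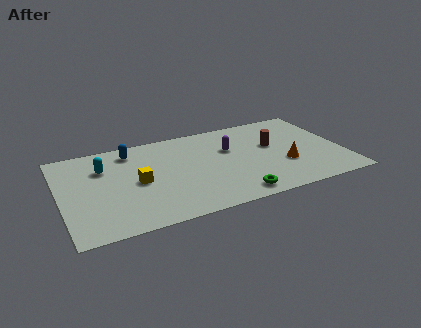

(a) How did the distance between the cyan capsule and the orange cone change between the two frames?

+0.9

The distance was about 8.6 in the first image and 9.5 in the second, so they moved 0.9 units further apart.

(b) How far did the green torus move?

2.8

The green torus moved from about (6.5, 2.9) to (8.6, 1.0), a distance of √(2.1² + 1.9²) ≈ 2.8.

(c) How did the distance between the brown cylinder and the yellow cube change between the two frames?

-2.0

They were about 9.2 units apart before and 7.2 after — 2.0 units closer together.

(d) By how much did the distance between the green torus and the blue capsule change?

+1.7

They were about 5.7 units apart before and 7.4 after — 1.7 units further apart.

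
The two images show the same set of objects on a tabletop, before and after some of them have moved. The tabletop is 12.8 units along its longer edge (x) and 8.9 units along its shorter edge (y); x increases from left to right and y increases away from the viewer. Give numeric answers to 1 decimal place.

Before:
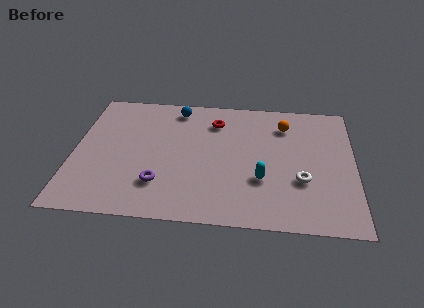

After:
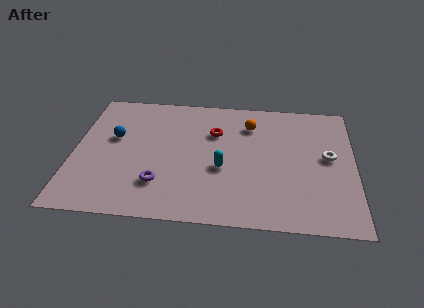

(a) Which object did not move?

the purple torus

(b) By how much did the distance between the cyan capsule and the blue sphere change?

-0.9

The distance was about 6.2 in the first image and 5.3 in the second, so they moved 0.9 units closer together.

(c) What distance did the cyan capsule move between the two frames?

1.9

The cyan capsule was near (8.6, 3.0) before and (6.8, 3.6) after, so it travelled √(1.8² + 0.6²) ≈ 1.9 units.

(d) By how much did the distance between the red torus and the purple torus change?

-0.7

Before: roughly 5.2 units apart; after: 4.5. That's 0.7 units closer together.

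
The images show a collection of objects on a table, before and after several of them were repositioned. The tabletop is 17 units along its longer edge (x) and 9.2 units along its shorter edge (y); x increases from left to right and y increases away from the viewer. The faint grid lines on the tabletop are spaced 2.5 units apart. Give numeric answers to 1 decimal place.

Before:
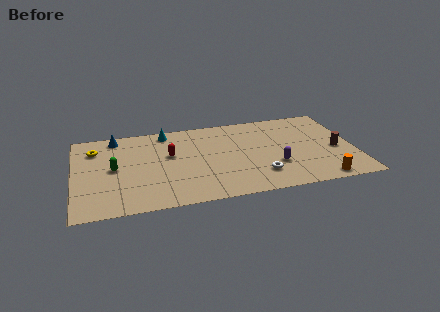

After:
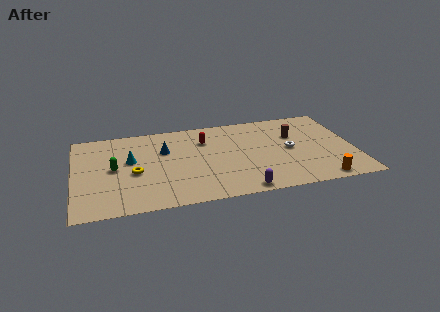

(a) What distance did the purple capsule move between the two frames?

3.1

The purple capsule moved from about (12.1, 3.0) to (9.9, 0.8), a distance of √(2.2² + 2.2²) ≈ 3.1.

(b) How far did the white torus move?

3.1

The white torus moved from about (11.1, 2.2) to (13.1, 4.6), a distance of √(2.0² + 2.4²) ≈ 3.1.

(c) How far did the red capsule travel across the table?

2.5

The red capsule moved from about (5.8, 5.5) to (8.0, 6.7), a distance of √(2.2² + 1.2²) ≈ 2.5.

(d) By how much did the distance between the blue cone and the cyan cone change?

-0.9

They were about 3.1 units apart before and 2.2 after — 0.9 units closer together.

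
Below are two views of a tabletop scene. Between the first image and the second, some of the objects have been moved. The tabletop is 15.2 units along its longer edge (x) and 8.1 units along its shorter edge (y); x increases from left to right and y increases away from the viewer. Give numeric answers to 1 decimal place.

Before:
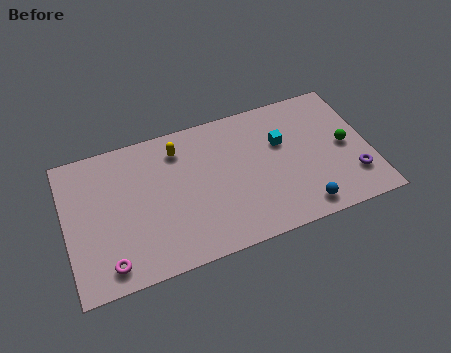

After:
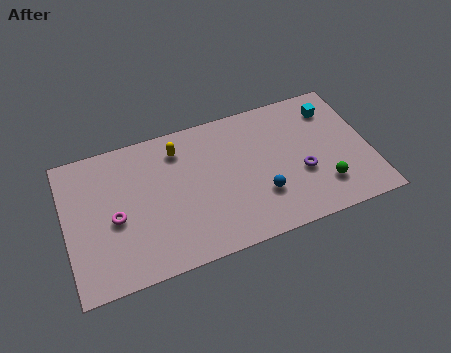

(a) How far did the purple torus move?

2.7

The purple torus moved from about (14.2, 2.1) to (11.7, 3.1), a distance of √(2.5² + 1.0²) ≈ 2.7.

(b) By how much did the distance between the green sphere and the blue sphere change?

-0.7

They were about 3.8 units apart before and 3.1 after — 0.7 units closer together.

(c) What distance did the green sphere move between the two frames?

2.4

The green sphere moved from about (14.0, 4.0) to (12.7, 2.0), a distance of √(1.3² + 2.0²) ≈ 2.4.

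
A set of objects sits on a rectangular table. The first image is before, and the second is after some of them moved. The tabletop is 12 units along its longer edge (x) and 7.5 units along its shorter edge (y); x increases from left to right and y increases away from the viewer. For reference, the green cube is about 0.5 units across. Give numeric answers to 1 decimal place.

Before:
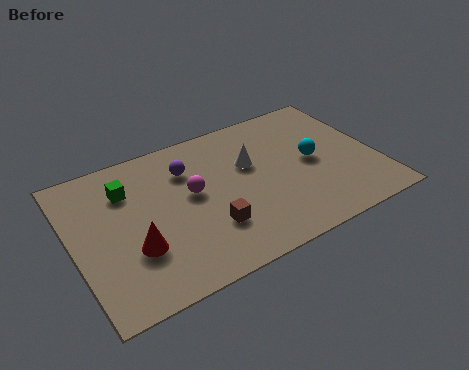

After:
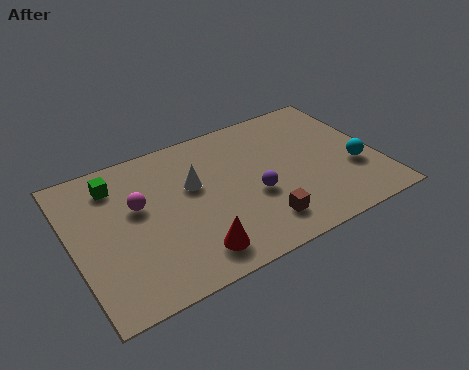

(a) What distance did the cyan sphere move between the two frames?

1.9

The cyan sphere moved from about (9.5, 3.8) to (11.0, 2.7), a distance of √(1.5² + 1.1²) ≈ 1.9.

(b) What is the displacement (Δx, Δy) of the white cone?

(-2.3, -0.1)

The white cone started near (7.1, 4.7) and ended near (4.8, 4.6).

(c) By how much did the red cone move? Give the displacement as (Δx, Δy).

(2.1, -1.2)

The red cone was at about (2.2, 2.5) and moved to about (4.3, 1.3).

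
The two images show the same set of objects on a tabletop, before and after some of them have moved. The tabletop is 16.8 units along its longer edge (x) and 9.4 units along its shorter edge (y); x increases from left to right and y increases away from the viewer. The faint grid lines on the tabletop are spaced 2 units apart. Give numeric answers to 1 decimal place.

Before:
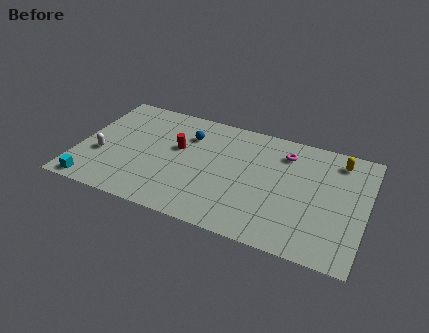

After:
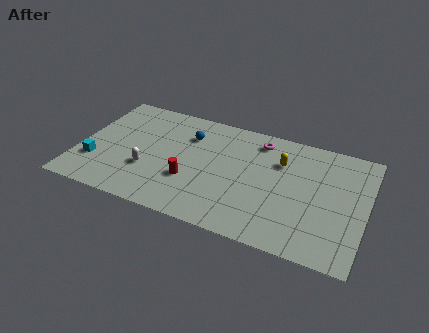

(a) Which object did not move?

the blue sphere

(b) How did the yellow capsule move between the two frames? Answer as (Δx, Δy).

(-3.3, -1.3)

From the two frames, the yellow capsule sits at roughly (15.0, 7.9) before and (11.7, 6.6) after.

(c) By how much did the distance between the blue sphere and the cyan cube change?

-1.3

The distance was about 7.8 in the first image and 6.5 in the second, so they moved 1.3 units closer together.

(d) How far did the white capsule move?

2.8

The white capsule moved from about (1.4, 3.5) to (4.2, 3.2), a distance of √(2.8² + 0.3²) ≈ 2.8.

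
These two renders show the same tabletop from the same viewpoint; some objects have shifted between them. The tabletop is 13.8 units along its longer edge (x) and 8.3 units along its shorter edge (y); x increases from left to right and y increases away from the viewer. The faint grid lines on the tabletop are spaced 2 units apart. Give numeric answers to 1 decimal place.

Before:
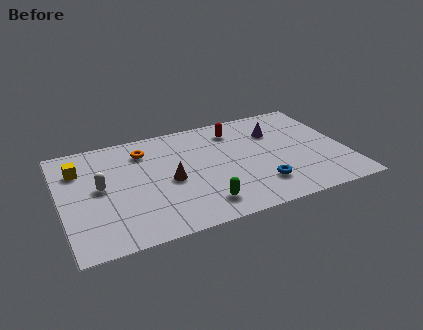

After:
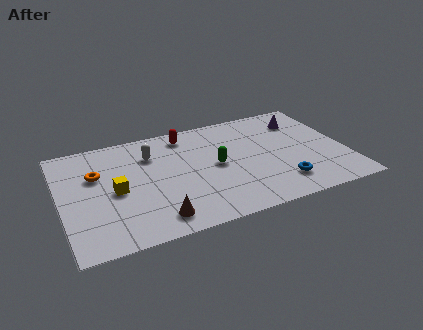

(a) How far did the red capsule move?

2.4

The red capsule was near (8.7, 6.7) before and (6.3, 7.1) after, so it travelled √(2.4² + 0.4²) ≈ 2.4 units.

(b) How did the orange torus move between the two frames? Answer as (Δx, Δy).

(-2.4, -1.1)

The orange torus was at about (4.2, 6.5) and moved to about (1.8, 5.4).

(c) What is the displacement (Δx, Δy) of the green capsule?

(1.0, 2.7)

The green capsule started near (6.5, 1.5) and ended near (7.5, 4.2).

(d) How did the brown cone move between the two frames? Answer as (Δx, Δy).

(-0.9, -2.5)

The brown cone was at about (5.2, 3.8) and moved to about (4.3, 1.3).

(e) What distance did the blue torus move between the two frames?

1.0

The blue torus was near (9.4, 2.0) before and (10.4, 1.8) after, so it travelled √(1.0² + 0.2²) ≈ 1.0 units.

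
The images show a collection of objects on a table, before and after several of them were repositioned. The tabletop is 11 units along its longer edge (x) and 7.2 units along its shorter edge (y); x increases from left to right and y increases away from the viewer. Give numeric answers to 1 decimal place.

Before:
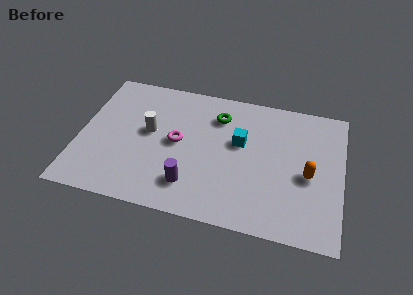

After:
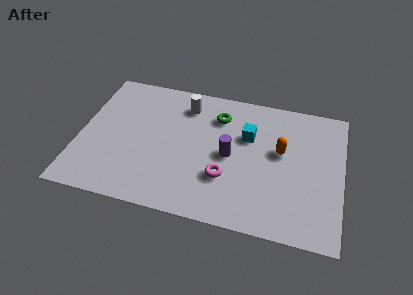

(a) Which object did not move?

the green torus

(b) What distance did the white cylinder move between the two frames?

2.3

The white cylinder was near (2.9, 4.0) before and (4.3, 5.8) after, so it travelled √(1.4² + 1.8²) ≈ 2.3 units.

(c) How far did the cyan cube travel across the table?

0.5

The cyan cube moved from about (6.7, 4.3) to (7.0, 4.7), a distance of √(0.3² + 0.4²) ≈ 0.5.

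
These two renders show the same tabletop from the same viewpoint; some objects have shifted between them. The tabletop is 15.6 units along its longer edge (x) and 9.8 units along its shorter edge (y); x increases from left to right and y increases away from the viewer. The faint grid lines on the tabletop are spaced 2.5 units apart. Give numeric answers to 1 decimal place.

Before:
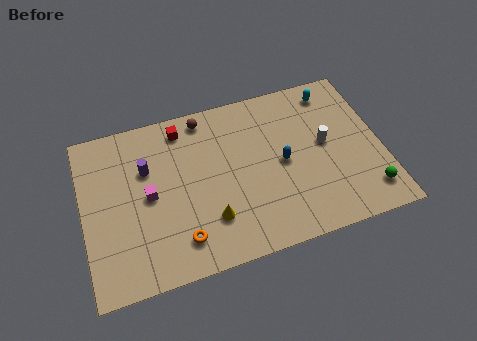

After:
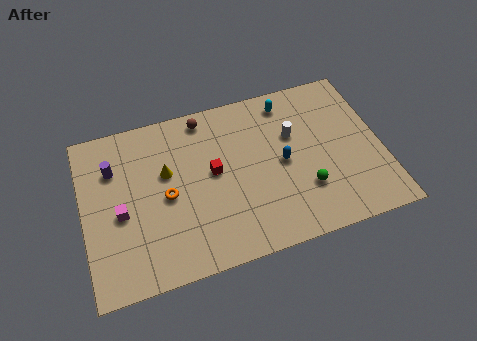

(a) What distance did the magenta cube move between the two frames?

1.6

The magenta cube was near (3.4, 4.9) before and (1.9, 4.3) after, so it travelled √(1.5² + 0.6²) ≈ 1.6 units.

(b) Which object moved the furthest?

the yellow cone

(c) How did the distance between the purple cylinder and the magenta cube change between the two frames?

+1.1

They were about 1.6 units apart before and 2.7 after — 1.1 units further apart.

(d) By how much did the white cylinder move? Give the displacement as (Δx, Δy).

(-1.6, 1.0)

The white cylinder started near (12.7, 5.3) and ended near (11.1, 6.3).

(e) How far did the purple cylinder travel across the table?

1.8

The purple cylinder was near (3.4, 6.5) before and (1.7, 7.0) after, so it travelled √(1.7² + 0.5²) ≈ 1.8 units.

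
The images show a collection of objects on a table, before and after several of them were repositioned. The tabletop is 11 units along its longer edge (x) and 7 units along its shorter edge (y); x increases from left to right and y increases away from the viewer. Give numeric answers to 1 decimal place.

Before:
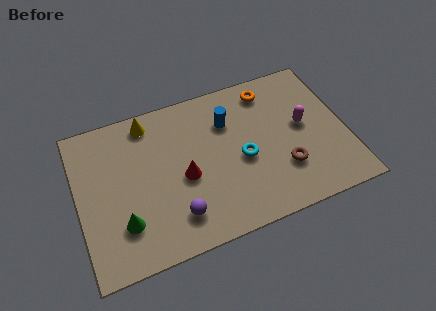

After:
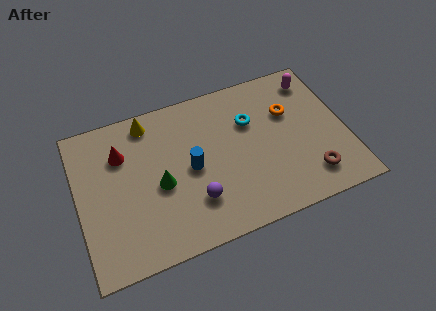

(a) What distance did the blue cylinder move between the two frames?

2.3

From (6.3, 5.0) to (4.6, 3.4), the blue cylinder covered √(1.7² + 1.6²) ≈ 2.3 units.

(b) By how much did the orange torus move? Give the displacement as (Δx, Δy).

(0.7, -1.3)

The orange torus started near (8.1, 5.9) and ended near (8.8, 4.6).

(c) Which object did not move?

the yellow cone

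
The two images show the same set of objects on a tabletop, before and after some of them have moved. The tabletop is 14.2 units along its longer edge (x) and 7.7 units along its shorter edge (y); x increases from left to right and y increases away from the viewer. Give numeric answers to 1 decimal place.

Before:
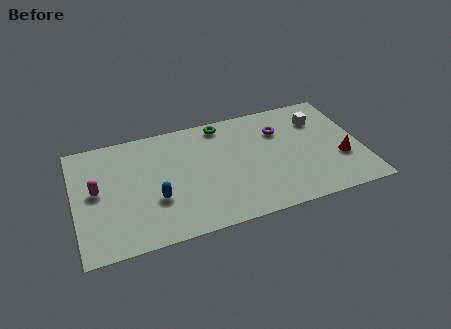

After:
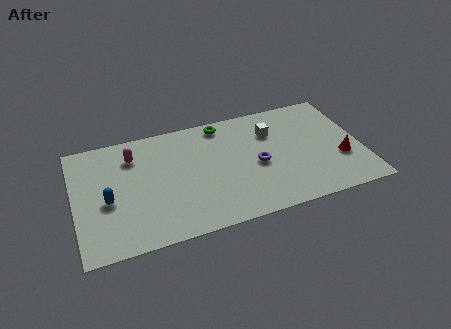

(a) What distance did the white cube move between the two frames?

2.4

From (12.3, 5.7) to (9.9, 5.5), the white cube covered √(2.4² + 0.2²) ≈ 2.4 units.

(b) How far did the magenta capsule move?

2.6

The magenta capsule moved from about (1.1, 4.1) to (3.0, 5.9), a distance of √(1.9² + 1.8²) ≈ 2.6.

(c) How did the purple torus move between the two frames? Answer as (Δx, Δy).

(-1.3, -2.0)

The purple torus was at about (10.3, 5.5) and moved to about (9.0, 3.5).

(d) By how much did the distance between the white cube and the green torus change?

-2.2

Before: roughly 4.9 units apart; after: 2.7. That's 2.2 units closer together.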